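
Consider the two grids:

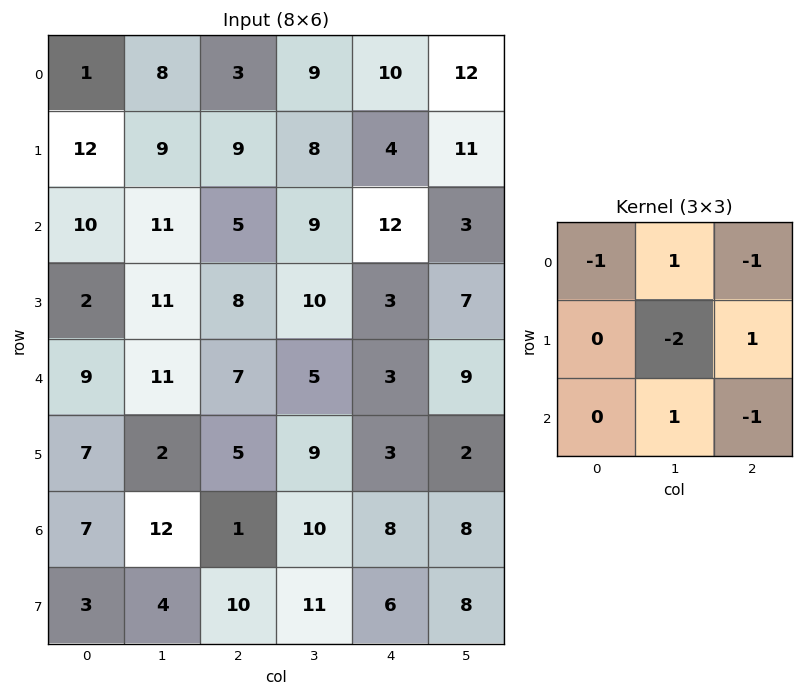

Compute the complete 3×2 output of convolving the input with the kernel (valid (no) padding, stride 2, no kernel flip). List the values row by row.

1 -19
-14 -23
7 -18

Output[0,0]: The receptive field on the input at this output position is [1 8 3 / 12 9 9 / 10 11 5]. Elementwise product with the kernel and sum: 1·-1 + 8·1 + 3·-1 + 9·-2 + 9·1 + 11·1 + 5·-1.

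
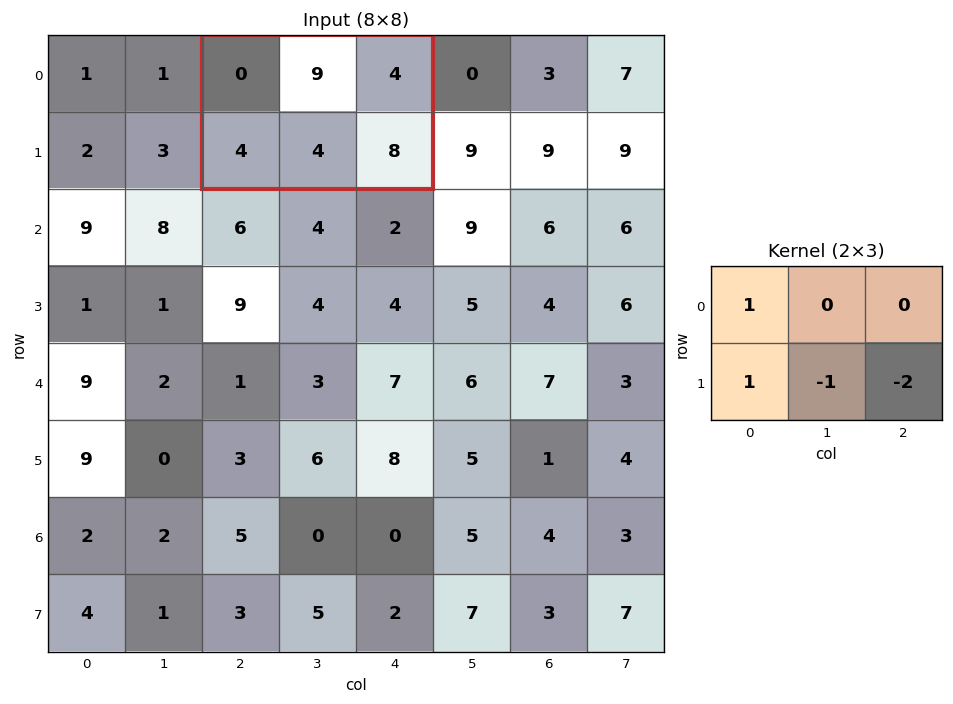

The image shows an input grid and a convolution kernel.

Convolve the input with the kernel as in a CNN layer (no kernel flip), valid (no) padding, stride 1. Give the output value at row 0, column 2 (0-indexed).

The receptive field on the input at this output position is [0 9 4 / 4 4 8]. Elementwise product with the kernel and sum: 0·1 + 4·1 + 4·-1 + 8·-2.

-16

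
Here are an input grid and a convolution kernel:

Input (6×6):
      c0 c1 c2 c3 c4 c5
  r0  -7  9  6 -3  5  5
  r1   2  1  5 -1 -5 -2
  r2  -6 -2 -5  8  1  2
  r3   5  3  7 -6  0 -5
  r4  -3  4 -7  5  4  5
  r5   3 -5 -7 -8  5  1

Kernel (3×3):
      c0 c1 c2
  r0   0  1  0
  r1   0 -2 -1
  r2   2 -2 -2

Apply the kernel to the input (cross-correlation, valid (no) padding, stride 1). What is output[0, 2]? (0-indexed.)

The receptive field on the input at this output position is [6 -3 5 / 5 -1 -5 / -5 8 1]. Elementwise product with the kernel and sum: -3·1 + -1·-2 + -5·-1 + -5·2 + 8·-2 + 1·-2.

-24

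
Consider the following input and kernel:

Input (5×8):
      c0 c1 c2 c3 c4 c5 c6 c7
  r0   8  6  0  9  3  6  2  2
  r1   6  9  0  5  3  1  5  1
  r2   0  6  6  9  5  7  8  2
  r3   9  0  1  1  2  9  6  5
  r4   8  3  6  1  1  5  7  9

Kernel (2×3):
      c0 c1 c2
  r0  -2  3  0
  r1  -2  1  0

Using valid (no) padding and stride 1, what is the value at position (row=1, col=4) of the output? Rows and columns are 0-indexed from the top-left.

The receptive field on the input at this output position is [3 1 5 / 5 7 8]. Elementwise product with the kernel and sum: 3·-2 + 1·3 + 5·-2 + 7·1.

-6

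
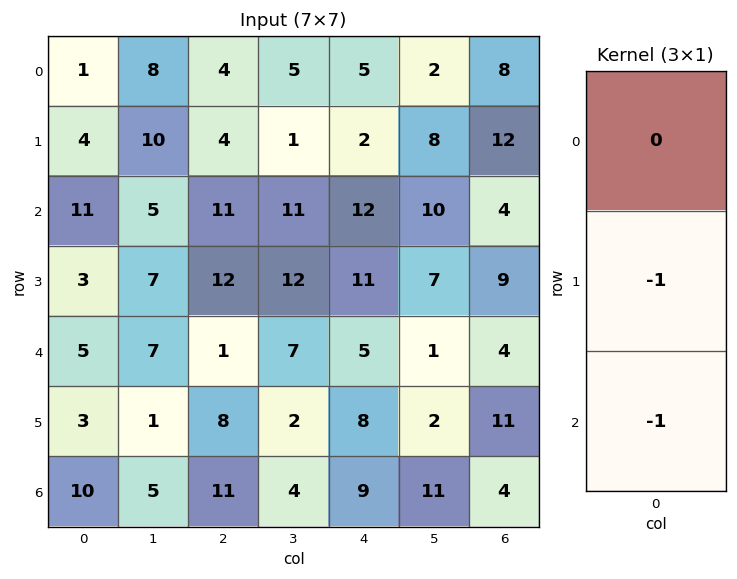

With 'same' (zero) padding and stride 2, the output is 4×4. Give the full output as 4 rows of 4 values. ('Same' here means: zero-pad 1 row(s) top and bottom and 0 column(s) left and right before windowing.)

Output[0,0]: The receptive field on the zero-padded input at this output position is [0 / 1 / 4]. Elementwise product with the kernel and sum: 1·-1 + 4·-1.
Output[0,1]: The receptive field on the zero-padded input at this output position is [0 / 4 / 4]. Elementwise product with the kernel and sum: 4·-1 + 4·-1.

-5 -8 -7 -20
-14 -23 -23 -13
-8 -9 -13 -15
-10 -11 -9 -4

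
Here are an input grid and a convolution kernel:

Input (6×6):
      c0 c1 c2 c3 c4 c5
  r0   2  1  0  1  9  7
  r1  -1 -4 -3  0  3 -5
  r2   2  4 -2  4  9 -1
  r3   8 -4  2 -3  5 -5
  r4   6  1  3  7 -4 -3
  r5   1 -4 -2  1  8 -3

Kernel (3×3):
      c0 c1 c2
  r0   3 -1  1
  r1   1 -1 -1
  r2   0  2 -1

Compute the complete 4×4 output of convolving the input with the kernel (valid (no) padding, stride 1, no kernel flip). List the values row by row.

Output[0,0]: The receptive field on the input at this output position is [2 1 0 / -1 -4 -3 / 2 4 -2]. Elementwise product with the kernel and sum: 2·3 + 1·-1 + 0·1 + -1·1 + -4·-1 + -3·-1 + 4·2 + -2·-1.
Output[0,1]: The receptive field on the input at this output position is [1 0 1 / -4 -3 0 / 4 -2 4]. Elementwise product with the kernel and sum: 1·3 + 0·-1 + 1·1 + -4·1 + -3·-1 + 0·-1 + -2·2 + 4·-1.

21 -5 1 22
-12 0 -32 3
9 14 17 -6
26 -31 8 14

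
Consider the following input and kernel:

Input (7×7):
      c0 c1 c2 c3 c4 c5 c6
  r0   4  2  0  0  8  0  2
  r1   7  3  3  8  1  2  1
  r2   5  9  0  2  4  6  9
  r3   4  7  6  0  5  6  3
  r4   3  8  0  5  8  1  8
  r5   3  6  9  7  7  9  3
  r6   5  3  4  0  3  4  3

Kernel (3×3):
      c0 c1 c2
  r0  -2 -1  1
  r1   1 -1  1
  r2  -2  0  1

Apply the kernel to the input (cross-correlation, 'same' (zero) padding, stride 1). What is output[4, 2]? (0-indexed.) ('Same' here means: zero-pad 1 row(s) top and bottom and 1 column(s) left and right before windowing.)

-12

The receptive field on the zero-padded input at this output position is [7 6 0 / 8 0 5 / 6 9 7]. Elementwise product with the kernel and sum: 7·-2 + 6·-1 + 0·1 + 8·1 + 0·-1 + 5·1 + 6·-2 + 7·1.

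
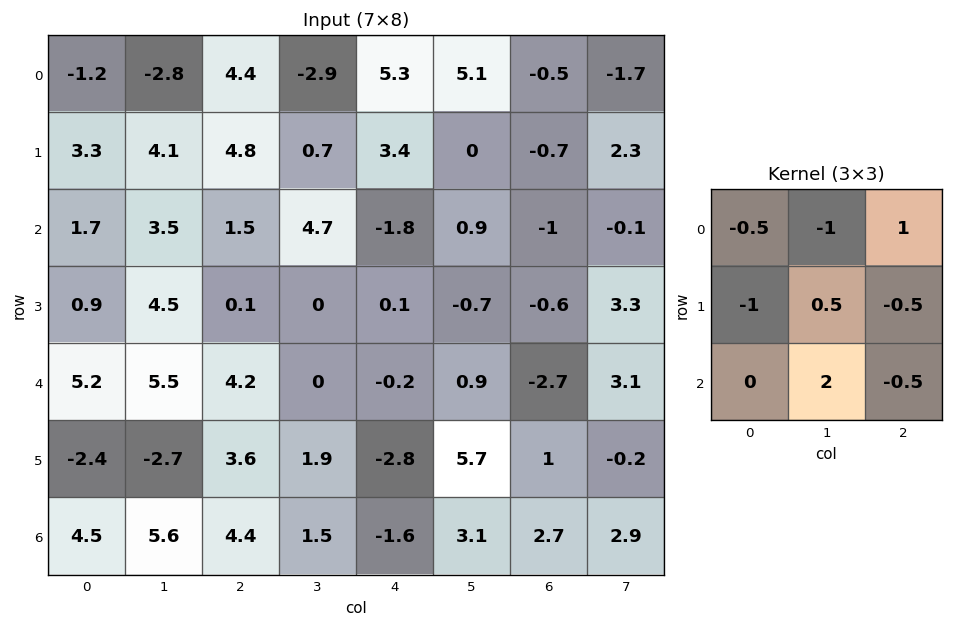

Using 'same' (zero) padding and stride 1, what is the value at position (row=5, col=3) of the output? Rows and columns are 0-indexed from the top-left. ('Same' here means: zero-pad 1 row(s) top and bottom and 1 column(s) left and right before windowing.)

0.25

The receptive field on the zero-padded input at this output position is [4.2 0 -0.2 / 3.6 1.9 -2.8 / 4.4 1.5 -1.6]. Elementwise product with the kernel and sum: 4.2·-0.5 + 0·-1 + -0.2·1 + 3.6·-1 + 1.9·0.5 + -2.8·-0.5 + 1.5·2 + -1.6·-0.5.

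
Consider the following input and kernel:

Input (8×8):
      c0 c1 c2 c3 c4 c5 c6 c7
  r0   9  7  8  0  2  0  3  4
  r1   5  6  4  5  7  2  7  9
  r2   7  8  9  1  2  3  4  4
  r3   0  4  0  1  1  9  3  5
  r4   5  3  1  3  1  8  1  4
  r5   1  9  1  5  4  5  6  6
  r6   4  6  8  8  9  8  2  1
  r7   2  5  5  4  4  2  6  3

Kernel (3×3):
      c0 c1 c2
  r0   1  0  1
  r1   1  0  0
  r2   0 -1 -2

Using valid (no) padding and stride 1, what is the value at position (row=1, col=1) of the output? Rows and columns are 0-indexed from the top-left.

17

The receptive field on the input at this output position is [6 4 5 / 8 9 1 / 4 0 1]. Elementwise product with the kernel and sum: 6·1 + 5·1 + 8·1 + 0·-1 + 1·-2.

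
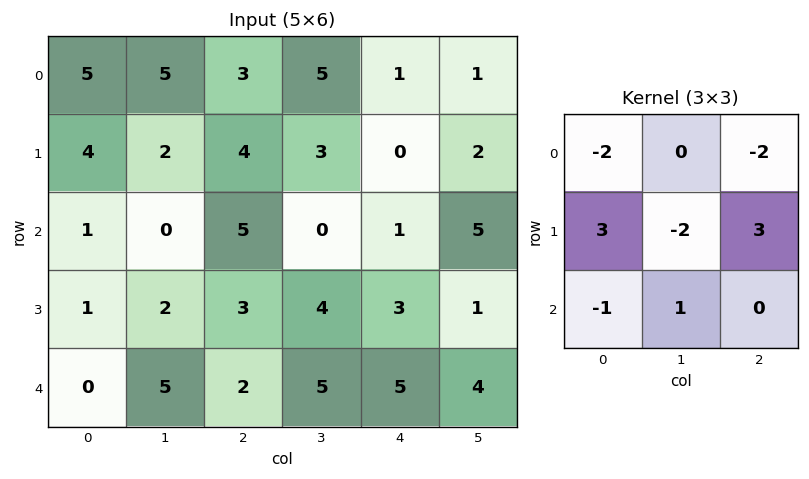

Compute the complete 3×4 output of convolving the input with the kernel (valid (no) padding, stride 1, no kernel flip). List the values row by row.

3 -8 -7 4
3 -19 11 2
1 9 1 -1

Output[0,0]: The receptive field on the input at this output position is [5 5 3 / 4 2 4 / 1 0 5]. Elementwise product with the kernel and sum: 5·-2 + 3·-2 + 4·3 + 2·-2 + 4·3 + 1·-1 + 0·1.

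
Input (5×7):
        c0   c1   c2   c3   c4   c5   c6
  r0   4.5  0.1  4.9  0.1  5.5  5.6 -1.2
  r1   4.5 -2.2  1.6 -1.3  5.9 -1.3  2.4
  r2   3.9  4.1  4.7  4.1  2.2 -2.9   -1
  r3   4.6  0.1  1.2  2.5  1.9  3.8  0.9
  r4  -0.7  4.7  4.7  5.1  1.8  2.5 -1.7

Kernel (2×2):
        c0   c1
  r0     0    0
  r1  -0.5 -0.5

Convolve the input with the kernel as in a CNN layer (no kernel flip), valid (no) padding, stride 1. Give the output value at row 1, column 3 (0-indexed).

The receptive field on the input at this output position is [-1.3 5.9 / 4.1 2.2]. Elementwise product with the kernel and sum: 4.1·-0.5 + 2.2·-0.5.

-3.15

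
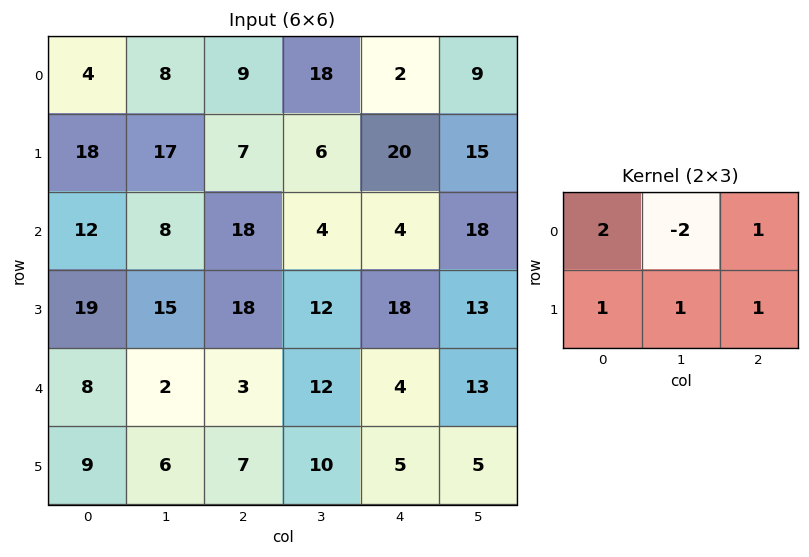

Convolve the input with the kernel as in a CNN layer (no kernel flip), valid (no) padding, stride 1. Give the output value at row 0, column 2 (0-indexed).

17

The receptive field on the input at this output position is [9 18 2 / 7 6 20]. Elementwise product with the kernel and sum: 9·2 + 18·-2 + 2·1 + 7·1 + 6·1 + 20·1.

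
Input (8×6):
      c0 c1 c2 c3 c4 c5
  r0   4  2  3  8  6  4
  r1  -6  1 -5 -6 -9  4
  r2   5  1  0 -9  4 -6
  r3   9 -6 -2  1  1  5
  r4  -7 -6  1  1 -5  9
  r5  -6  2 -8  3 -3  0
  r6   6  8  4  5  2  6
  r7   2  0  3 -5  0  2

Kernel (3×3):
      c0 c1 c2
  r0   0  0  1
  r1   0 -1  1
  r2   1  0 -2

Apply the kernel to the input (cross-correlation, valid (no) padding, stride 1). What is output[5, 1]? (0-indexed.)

The receptive field on the input at this output position is [2 -8 3 / 8 4 5 / 0 3 -5]. Elementwise product with the kernel and sum: 3·1 + 4·-1 + 5·1 + 0·1 + -5·-2.

14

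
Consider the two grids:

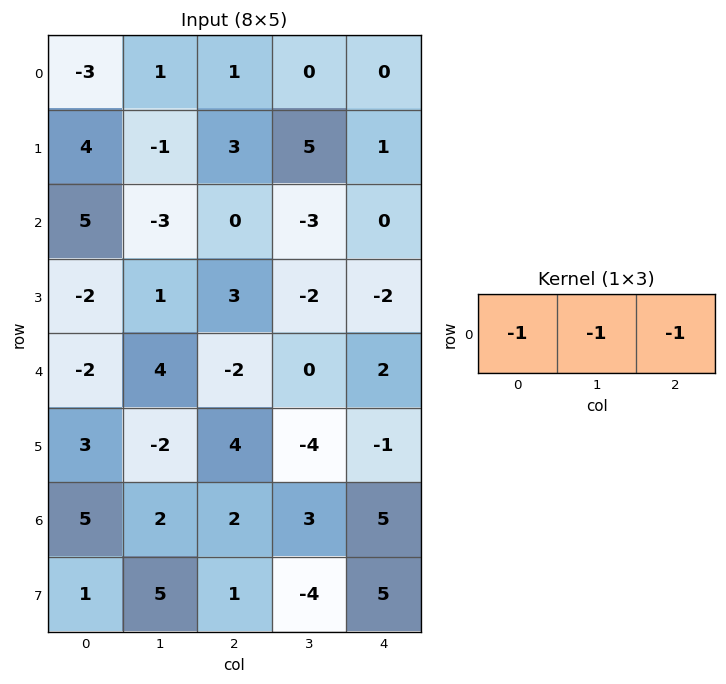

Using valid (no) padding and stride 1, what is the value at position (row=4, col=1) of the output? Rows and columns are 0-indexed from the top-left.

The receptive field on the input at this output position is [4 -2 0]. Elementwise product with the kernel and sum: 4·-1 + -2·-1 + 0·-1.

-2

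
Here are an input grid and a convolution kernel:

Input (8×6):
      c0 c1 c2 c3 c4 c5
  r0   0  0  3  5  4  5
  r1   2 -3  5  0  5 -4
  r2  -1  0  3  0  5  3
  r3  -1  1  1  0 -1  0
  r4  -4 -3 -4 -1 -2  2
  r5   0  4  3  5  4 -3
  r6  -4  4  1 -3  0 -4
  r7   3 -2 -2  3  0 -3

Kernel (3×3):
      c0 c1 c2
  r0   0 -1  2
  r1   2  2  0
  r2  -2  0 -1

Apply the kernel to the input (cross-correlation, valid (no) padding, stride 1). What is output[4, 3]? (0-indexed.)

34

The receptive field on the input at this output position is [-1 -2 2 / 5 4 -3 / -3 0 -4]. Elementwise product with the kernel and sum: -2·-1 + 2·2 + 5·2 + 4·2 + -3·-2 + -4·-1.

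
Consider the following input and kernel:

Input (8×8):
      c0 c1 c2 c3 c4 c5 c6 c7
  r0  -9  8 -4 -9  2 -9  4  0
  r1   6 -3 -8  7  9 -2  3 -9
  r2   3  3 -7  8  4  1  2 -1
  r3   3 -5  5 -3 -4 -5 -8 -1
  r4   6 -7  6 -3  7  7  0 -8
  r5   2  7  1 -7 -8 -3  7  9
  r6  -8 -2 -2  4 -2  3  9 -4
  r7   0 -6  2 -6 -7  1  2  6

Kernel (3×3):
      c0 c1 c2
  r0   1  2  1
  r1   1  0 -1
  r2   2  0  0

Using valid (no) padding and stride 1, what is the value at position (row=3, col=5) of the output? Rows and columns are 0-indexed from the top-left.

-13

The receptive field on the input at this output position is [-5 -8 -1 / 7 0 -8 / -3 7 9]. Elementwise product with the kernel and sum: -5·1 + -8·2 + -1·1 + 7·1 + -8·-1 + -3·2.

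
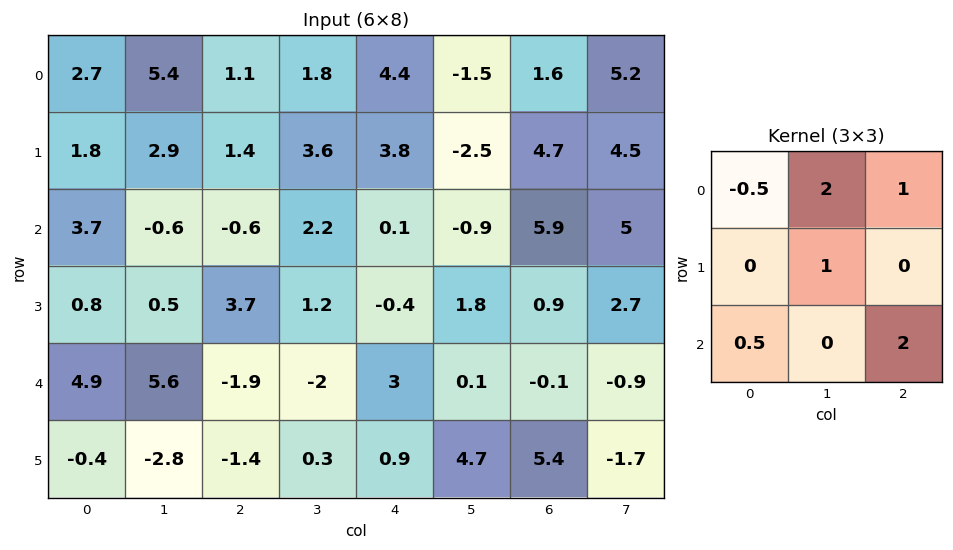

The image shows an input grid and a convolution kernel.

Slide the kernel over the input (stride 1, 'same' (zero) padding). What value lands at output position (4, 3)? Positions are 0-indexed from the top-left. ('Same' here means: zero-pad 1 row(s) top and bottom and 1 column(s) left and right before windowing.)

-0.75

The receptive field on the zero-padded input at this output position is [3.7 1.2 -0.4 / -1.9 -2 3 / -1.4 0.3 0.9]. Elementwise product with the kernel and sum: 3.7·-0.5 + 1.2·2 + -0.4·1 + -2·1 + -1.4·0.5 + 0.9·2.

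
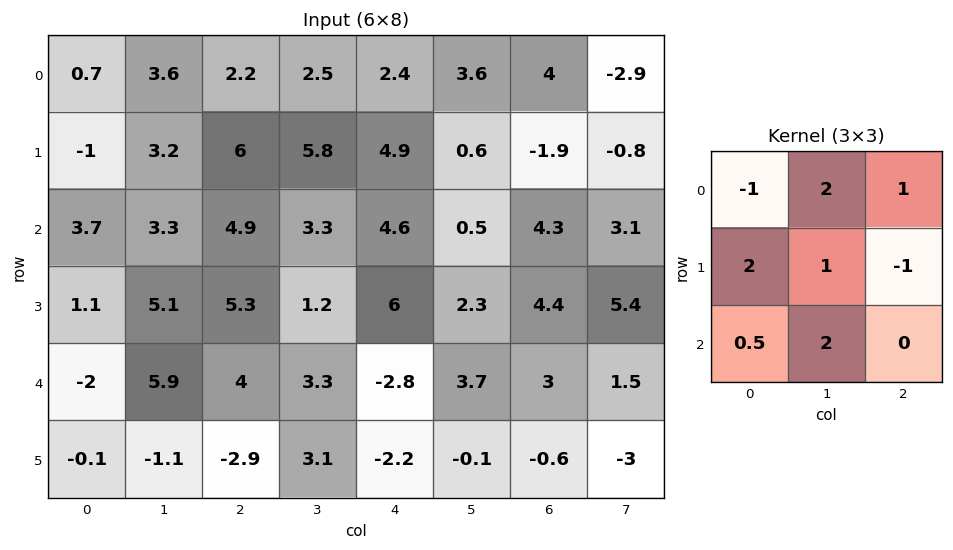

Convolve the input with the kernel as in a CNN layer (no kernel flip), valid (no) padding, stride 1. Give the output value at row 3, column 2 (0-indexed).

21.95

The receptive field on the input at this output position is [5.3 1.2 6 / 4 3.3 -2.8 / -2.9 3.1 -2.2]. Elementwise product with the kernel and sum: 5.3·-1 + 1.2·2 + 6·1 + 4·2 + 3.3·1 + -2.8·-1 + -2.9·0.5 + 3.1·2.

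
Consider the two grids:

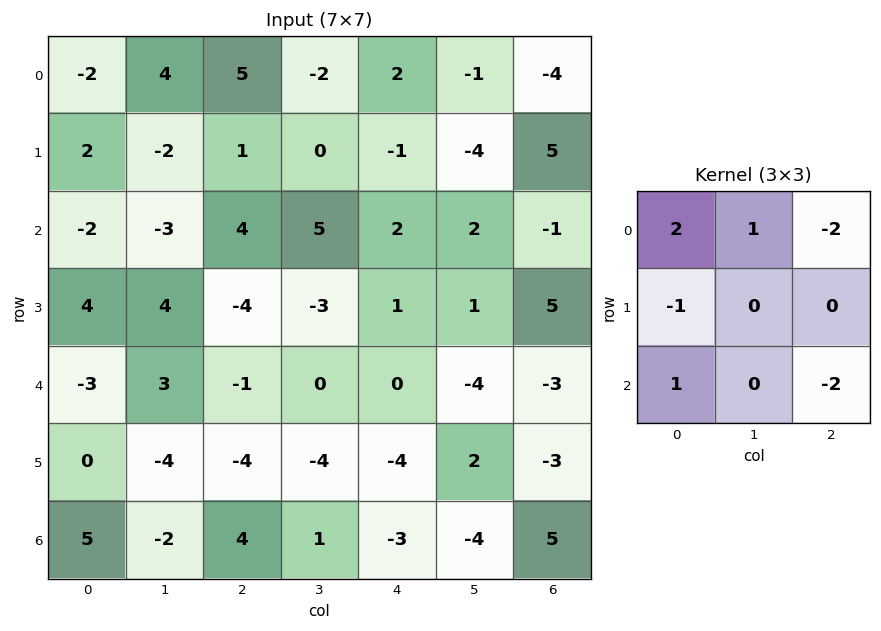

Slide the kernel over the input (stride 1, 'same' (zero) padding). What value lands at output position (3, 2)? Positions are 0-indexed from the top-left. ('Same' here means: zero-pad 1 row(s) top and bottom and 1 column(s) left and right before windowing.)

The receptive field on the zero-padded input at this output position is [-3 4 5 / 4 -4 -3 / 3 -1 0]. Elementwise product with the kernel and sum: -3·2 + 4·1 + 5·-2 + 4·-1 + 3·1 + 0·-2.

-13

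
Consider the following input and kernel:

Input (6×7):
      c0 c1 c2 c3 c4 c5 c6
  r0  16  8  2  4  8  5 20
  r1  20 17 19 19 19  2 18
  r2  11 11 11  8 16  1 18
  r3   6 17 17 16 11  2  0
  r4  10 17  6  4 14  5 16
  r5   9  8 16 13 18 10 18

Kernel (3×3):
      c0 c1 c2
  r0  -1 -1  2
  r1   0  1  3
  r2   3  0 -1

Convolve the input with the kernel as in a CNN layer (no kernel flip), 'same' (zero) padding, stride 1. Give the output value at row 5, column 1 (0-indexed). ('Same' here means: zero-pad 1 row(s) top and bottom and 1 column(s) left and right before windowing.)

41

The receptive field on the zero-padded input at this output position is [10 17 6 / 9 8 16 / 0 0 0]. Elementwise product with the kernel and sum: 10·-1 + 17·-1 + 6·2 + 8·1 + 16·3 + 0·3 + 0·-1.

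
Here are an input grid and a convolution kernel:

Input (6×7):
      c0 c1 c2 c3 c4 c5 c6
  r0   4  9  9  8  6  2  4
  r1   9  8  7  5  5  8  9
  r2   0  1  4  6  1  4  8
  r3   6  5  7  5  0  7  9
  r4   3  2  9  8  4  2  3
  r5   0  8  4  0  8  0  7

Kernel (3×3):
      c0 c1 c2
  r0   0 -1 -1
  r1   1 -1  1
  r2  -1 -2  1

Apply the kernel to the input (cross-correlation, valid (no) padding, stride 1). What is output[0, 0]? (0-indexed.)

The receptive field on the input at this output position is [4 9 9 / 9 8 7 / 0 1 4]. Elementwise product with the kernel and sum: 9·-1 + 9·-1 + 9·1 + 8·-1 + 7·1 + 0·-1 + 1·-2 + 4·1.

-8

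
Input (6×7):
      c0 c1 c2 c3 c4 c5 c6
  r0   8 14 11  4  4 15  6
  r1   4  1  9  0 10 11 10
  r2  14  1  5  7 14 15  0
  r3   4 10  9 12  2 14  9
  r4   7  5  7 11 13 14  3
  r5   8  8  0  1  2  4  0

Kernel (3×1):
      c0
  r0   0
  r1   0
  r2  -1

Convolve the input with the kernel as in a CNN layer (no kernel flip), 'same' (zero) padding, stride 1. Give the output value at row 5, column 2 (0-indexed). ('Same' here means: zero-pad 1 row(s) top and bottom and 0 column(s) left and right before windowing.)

0

The receptive field on the zero-padded input at this output position is [7 / 0 / 0]. Elementwise product with the kernel and sum: 0·-1.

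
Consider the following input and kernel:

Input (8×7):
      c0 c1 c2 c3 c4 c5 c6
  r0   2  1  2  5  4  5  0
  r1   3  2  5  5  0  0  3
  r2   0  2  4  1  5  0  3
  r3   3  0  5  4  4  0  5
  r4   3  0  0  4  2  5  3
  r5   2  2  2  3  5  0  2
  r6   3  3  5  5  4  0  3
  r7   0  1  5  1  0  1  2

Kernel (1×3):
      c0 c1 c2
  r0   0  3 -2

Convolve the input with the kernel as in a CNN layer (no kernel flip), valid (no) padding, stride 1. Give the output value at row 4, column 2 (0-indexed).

The receptive field on the input at this output position is [0 4 2]. Elementwise product with the kernel and sum: 4·3 + 2·-2.

8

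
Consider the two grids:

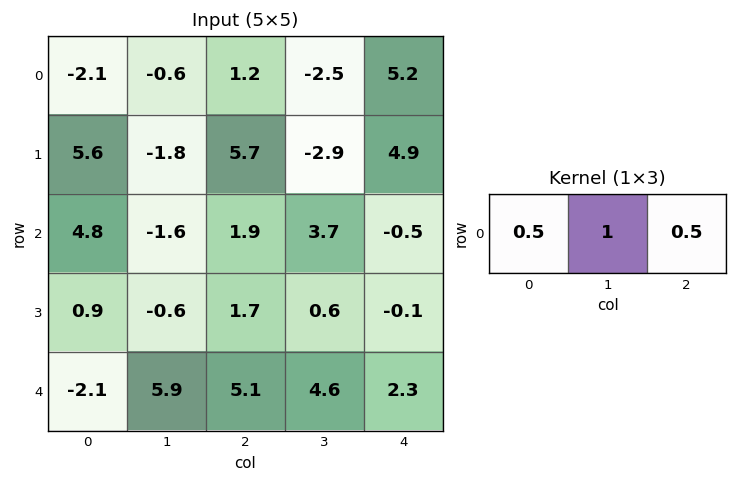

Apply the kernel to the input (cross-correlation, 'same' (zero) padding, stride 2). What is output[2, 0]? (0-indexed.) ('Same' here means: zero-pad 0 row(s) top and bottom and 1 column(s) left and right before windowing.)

The receptive field on the zero-padded input at this output position is [0 -2.1 5.9]. Elementwise product with the kernel and sum: 0·0.5 + -2.1·1 + 5.9·0.5.

0.85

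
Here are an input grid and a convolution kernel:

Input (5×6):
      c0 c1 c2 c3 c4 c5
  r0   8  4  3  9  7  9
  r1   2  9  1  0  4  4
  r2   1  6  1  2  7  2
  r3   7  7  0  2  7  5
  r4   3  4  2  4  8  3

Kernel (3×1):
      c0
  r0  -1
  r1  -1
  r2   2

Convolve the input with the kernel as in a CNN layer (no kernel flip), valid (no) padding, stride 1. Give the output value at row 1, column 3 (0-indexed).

2

The receptive field on the input at this output position is [0 / 2 / 2]. Elementwise product with the kernel and sum: 0·-1 + 2·-1 + 2·2.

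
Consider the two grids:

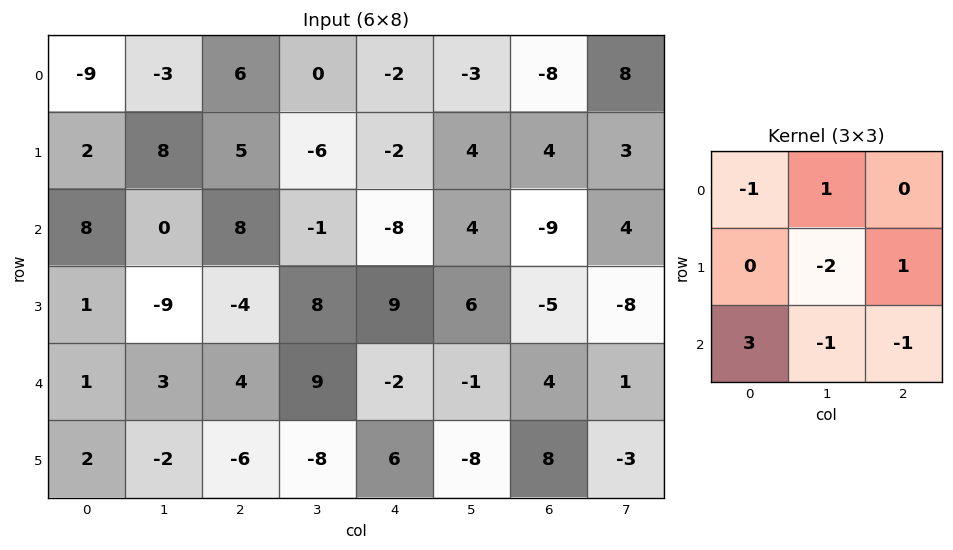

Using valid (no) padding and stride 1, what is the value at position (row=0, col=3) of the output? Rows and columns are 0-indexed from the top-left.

The receptive field on the input at this output position is [0 -2 -3 / -6 -2 4 / -1 -8 4]. Elementwise product with the kernel and sum: 0·-1 + -2·1 + -2·-2 + 4·1 + -1·3 + -8·-1 + 4·-1.

7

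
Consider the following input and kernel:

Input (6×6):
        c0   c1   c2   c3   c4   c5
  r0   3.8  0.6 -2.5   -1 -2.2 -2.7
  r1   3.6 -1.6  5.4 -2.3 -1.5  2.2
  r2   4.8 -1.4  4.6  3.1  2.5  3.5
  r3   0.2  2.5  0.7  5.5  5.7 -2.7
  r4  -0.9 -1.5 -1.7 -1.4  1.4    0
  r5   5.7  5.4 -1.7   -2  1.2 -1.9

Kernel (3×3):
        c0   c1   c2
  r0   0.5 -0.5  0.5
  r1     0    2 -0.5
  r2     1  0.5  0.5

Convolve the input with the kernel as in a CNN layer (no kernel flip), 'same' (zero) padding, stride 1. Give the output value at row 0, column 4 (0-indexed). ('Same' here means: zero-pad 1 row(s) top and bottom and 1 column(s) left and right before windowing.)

-5

The receptive field on the zero-padded input at this output position is [0 0 0 / -1 -2.2 -2.7 / -2.3 -1.5 2.2]. Elementwise product with the kernel and sum: 0·0.5 + 0·-0.5 + 0·0.5 + -2.2·2 + -2.7·-0.5 + -2.3·1 + -1.5·0.5 + 2.2·0.5.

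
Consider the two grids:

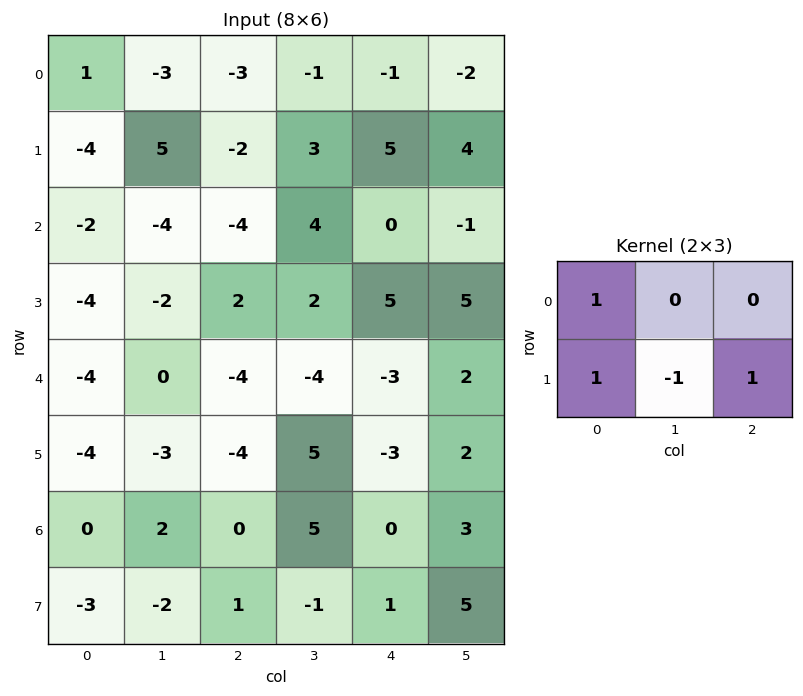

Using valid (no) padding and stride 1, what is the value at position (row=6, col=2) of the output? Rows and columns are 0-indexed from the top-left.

The receptive field on the input at this output position is [0 5 0 / 1 -1 1]. Elementwise product with the kernel and sum: 0·1 + 1·1 + -1·-1 + 1·1.

3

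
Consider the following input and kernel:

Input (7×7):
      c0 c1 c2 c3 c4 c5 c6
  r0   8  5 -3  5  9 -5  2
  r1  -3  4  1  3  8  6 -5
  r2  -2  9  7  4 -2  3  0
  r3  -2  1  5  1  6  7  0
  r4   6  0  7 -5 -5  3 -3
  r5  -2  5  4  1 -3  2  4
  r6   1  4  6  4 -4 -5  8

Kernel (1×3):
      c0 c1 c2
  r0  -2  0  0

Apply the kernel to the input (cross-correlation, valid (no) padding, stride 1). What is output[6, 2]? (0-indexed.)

The receptive field on the input at this output position is [6 4 -4]. Elementwise product with the kernel and sum: 6·-2.

-12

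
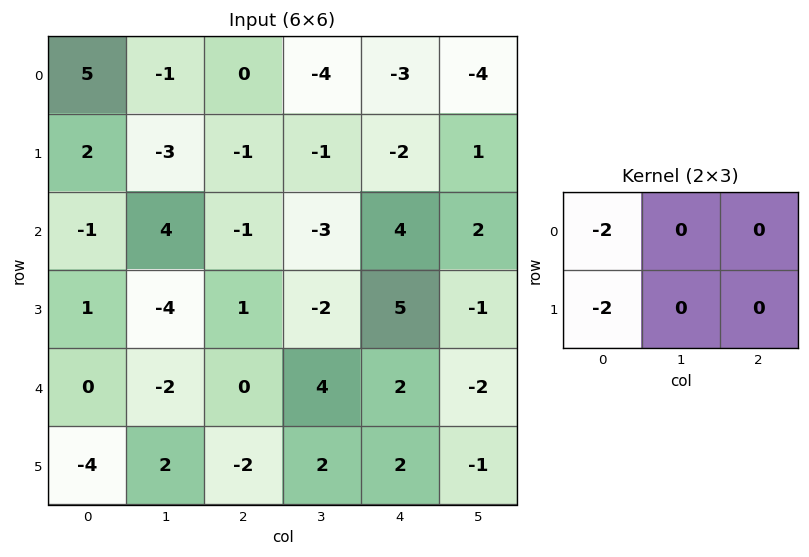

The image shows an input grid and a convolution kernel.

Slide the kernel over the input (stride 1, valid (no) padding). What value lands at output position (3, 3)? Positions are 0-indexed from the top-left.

-4

The receptive field on the input at this output position is [-2 5 -1 / 4 2 -2]. Elementwise product with the kernel and sum: -2·-2 + 4·-2.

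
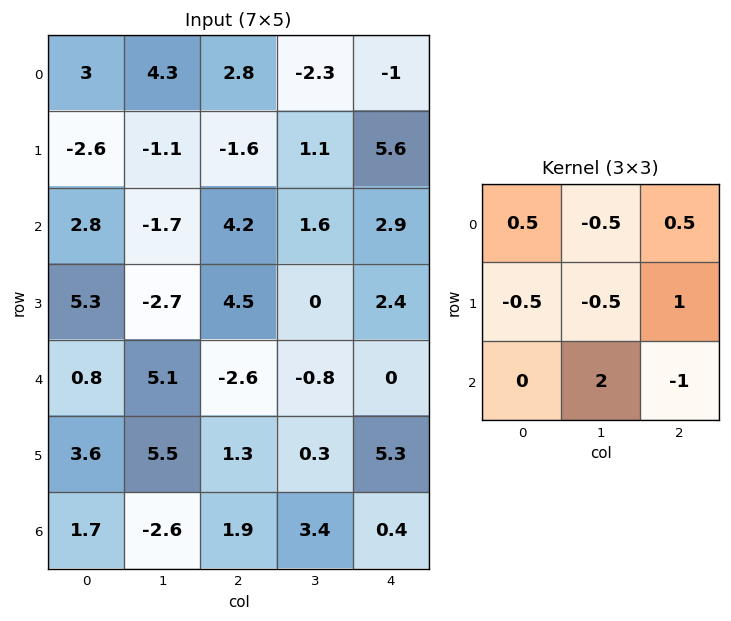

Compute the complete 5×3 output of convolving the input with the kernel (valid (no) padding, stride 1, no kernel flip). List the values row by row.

Output[0,0]: The receptive field on the input at this output position is [3 4.3 2.8 / -2.6 -1.1 -1.6 / 2.8 -1.7 4.2]. Elementwise product with the kernel and sum: 3·0.5 + 4.3·-0.5 + 2.8·0.5 + -2.6·-0.5 + -1.1·-0.5 + -1.6·1 + -1.7·2 + 4.2·-1.

-6.6 8.85 8.2
-7.8 10.15 -0.95
20.35 -7.45 1.3
10.4 -3.35 0.45
-13.8 0.75 10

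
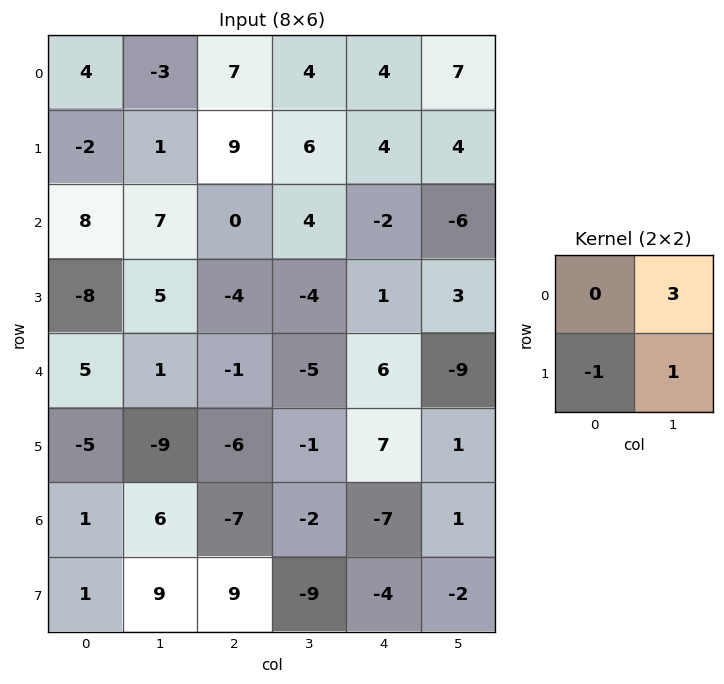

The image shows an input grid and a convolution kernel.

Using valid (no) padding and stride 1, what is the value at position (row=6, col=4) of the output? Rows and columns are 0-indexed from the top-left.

5

The receptive field on the input at this output position is [-7 1 / -4 -2]. Elementwise product with the kernel and sum: 1·3 + -4·-1 + -2·1.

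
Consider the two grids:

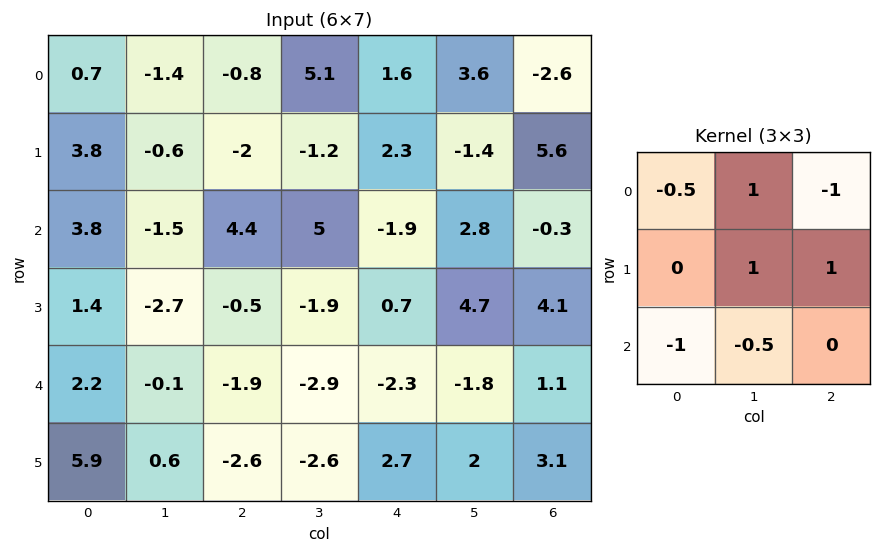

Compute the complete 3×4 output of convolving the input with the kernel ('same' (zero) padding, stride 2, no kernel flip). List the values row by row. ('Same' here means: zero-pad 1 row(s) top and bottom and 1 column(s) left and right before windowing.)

Output[0,0]: The receptive field on the zero-padded input at this output position is [0 0 0 / 0 0.7 -1.4 / 0 3.8 -0.6]. Elementwise product with the kernel and sum: 0·-0.5 + 0·1 + 0·-1 + 0.7·1 + -1.4·1 + 0·-1 + 3.8·-0.5.

-2.6 5.9 5.25 -4
6 11.85 6.75 -0.75
3.25 -1.35 -5.9 -0.7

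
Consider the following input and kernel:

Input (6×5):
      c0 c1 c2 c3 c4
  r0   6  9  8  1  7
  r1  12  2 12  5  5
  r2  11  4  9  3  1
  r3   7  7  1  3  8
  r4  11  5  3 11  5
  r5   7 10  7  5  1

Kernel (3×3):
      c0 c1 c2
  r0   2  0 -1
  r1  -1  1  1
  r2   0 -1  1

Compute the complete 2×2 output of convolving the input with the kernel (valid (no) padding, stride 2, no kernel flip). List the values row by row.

Output[0,0]: The receptive field on the input at this output position is [6 9 8 / 12 2 12 / 11 4 9]. Elementwise product with the kernel and sum: 6·2 + 8·-1 + 12·-1 + 2·1 + 12·1 + 4·-1 + 9·1.

11 5
12 21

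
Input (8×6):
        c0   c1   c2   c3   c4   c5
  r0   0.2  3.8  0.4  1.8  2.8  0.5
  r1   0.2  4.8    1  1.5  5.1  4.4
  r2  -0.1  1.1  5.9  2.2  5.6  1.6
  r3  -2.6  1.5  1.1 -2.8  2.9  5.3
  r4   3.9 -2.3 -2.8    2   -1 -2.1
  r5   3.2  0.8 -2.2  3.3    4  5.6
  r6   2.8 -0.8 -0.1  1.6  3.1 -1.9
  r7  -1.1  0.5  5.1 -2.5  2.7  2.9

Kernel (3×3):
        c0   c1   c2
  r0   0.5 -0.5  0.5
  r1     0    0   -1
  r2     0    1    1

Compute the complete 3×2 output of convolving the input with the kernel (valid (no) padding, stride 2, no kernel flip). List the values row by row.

Output[0,0]: The receptive field on the input at this output position is [0.2 3.8 0.4 / 0.2 4.8 1 / -0.1 1.1 5.9]. Elementwise product with the kernel and sum: 0.2·0.5 + 3.8·-0.5 + 0.4·0.5 + 1·-1 + 1.1·1 + 5.9·1.

4.4 3.4
-3.85 2.75
3 -2.2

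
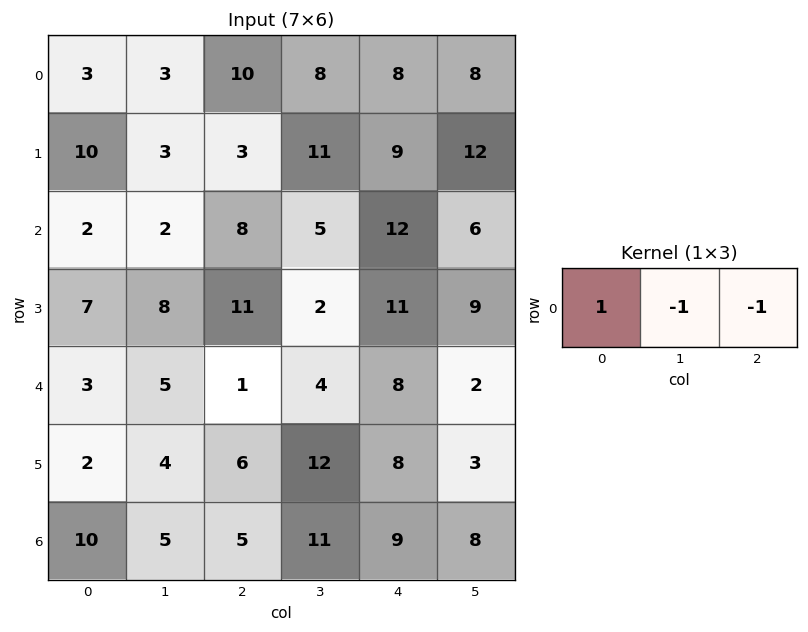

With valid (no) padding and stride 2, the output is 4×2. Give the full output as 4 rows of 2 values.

-10 -6
-8 -9
-3 -11
0 -15

Output[0,0]: The receptive field on the input at this output position is [3 3 10]. Elementwise product with the kernel and sum: 3·1 + 3·-1 + 10·-1.
Output[0,1]: The receptive field on the input at this output position is [10 8 8]. Elementwise product with the kernel and sum: 10·1 + 8·-1 + 8·-1.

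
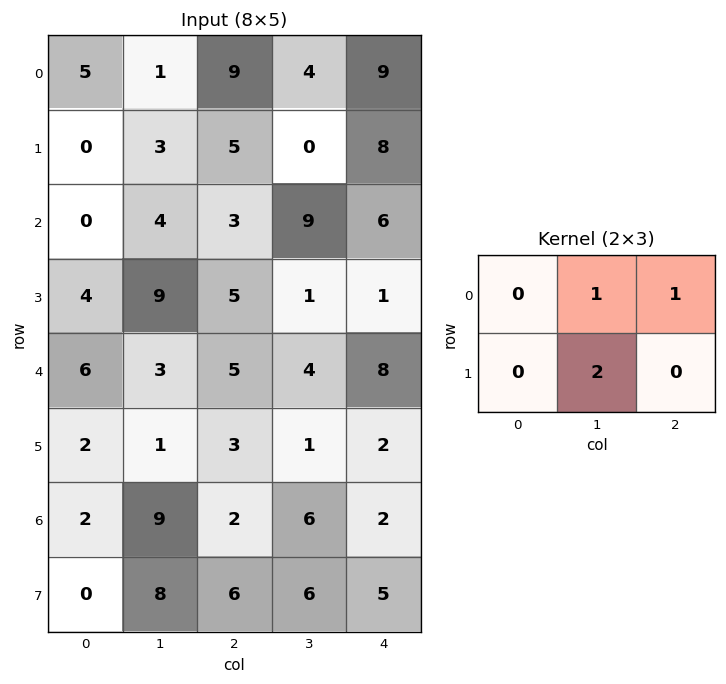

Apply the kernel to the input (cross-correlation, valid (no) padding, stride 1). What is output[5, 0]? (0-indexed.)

The receptive field on the input at this output position is [2 1 3 / 2 9 2]. Elementwise product with the kernel and sum: 1·1 + 3·1 + 9·2.

22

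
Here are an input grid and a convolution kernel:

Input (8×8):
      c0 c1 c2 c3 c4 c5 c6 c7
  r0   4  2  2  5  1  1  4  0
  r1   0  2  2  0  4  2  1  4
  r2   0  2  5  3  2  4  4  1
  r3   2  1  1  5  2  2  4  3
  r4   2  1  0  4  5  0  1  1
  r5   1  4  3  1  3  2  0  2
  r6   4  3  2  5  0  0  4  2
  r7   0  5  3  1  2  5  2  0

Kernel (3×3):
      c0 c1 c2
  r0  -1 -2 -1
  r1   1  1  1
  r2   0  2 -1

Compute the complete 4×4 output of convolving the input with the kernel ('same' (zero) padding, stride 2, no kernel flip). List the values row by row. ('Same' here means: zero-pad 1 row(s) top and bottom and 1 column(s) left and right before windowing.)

Output[0,0]: The receptive field on the zero-padded input at this output position is [0 0 0 / 0 4 2 / 0 0 2]. Elementwise product with the kernel and sum: 0·-1 + 0·-2 + 0·-1 + 0·1 + 4·1 + 2·1 + 0·2 + 2·-1.

4 13 13 3
3 1 1 6
-4 2 2 -13
-4 4 -5 6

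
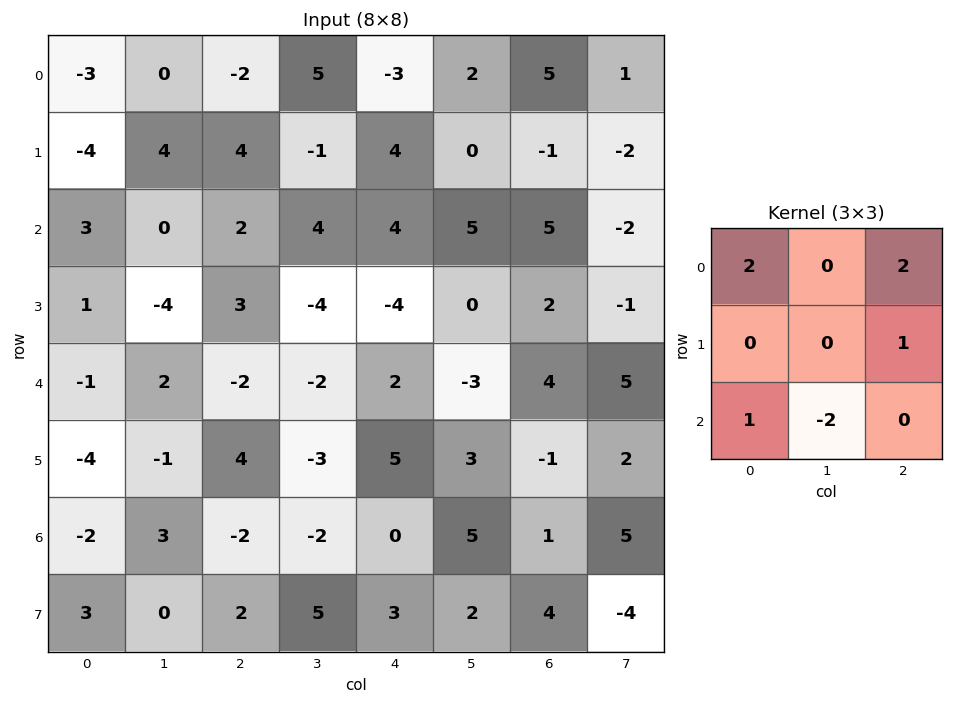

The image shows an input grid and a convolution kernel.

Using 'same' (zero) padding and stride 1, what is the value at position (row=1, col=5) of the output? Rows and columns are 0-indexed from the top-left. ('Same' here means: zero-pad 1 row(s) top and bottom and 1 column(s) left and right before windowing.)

-3

The receptive field on the zero-padded input at this output position is [-3 2 5 / 4 0 -1 / 4 5 5]. Elementwise product with the kernel and sum: -3·2 + 5·2 + -1·1 + 4·1 + 5·-2.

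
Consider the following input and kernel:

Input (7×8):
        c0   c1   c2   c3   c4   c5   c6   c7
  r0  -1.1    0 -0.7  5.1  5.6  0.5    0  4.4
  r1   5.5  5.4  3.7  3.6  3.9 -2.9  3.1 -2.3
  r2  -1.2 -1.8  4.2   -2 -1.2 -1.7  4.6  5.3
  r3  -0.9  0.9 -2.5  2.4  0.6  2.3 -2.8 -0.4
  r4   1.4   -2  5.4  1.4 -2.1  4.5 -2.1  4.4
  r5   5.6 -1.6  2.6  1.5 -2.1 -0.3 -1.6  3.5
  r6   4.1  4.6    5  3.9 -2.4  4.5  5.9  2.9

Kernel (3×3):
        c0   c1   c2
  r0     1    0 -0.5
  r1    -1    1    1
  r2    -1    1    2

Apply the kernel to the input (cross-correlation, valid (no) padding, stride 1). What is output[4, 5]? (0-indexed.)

The receptive field on the input at this output position is [4.5 -2.1 4.4 / -0.3 -1.6 3.5 / 4.5 5.9 2.9]. Elementwise product with the kernel and sum: 4.5·1 + 4.4·-0.5 + -0.3·-1 + -1.6·1 + 3.5·1 + 4.5·-1 + 5.9·1 + 2.9·2.

11.7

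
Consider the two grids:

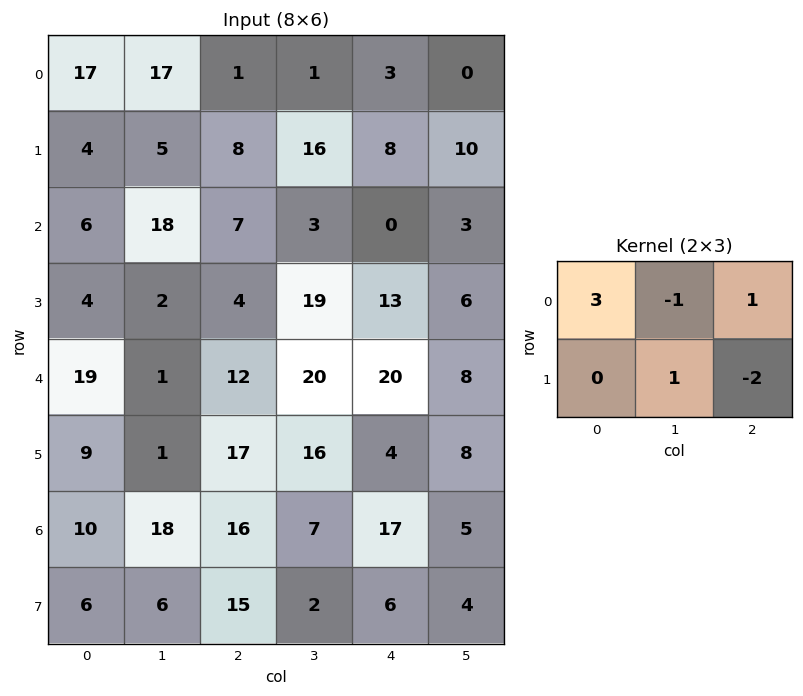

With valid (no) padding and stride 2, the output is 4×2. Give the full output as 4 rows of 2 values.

Output[0,0]: The receptive field on the input at this output position is [17 17 1 / 4 5 8]. Elementwise product with the kernel and sum: 17·3 + 17·-1 + 1·1 + 5·1 + 8·-2.
Output[0,1]: The receptive field on the input at this output position is [1 1 3 / 8 16 8]. Elementwise product with the kernel and sum: 1·3 + 1·-1 + 3·1 + 16·1 + 8·-2.

24 5
1 11
35 44
4 48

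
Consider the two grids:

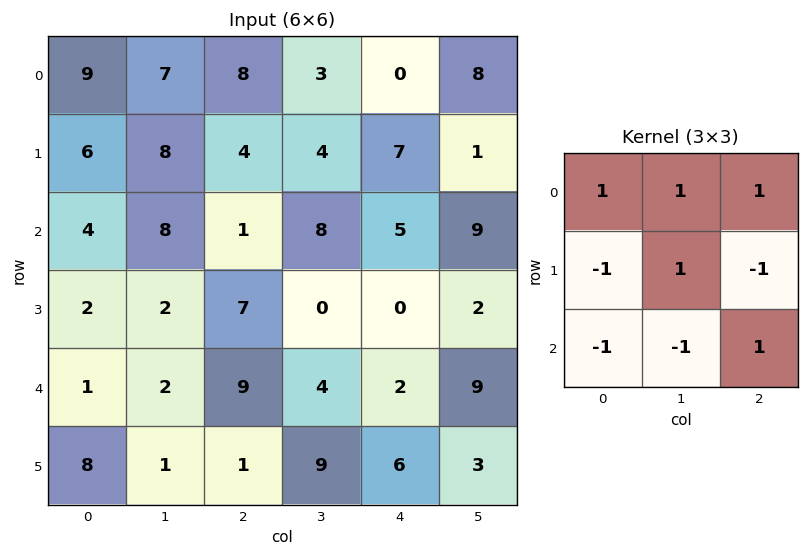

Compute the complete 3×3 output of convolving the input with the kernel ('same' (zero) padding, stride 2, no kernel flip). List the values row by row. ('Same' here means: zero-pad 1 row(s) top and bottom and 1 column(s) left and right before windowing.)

4 -10 -21
10 -8 2
-4 19 -21

Output[0,0]: The receptive field on the zero-padded input at this output position is [0 0 0 / 0 9 7 / 0 6 8]. Elementwise product with the kernel and sum: 0·1 + 0·1 + 0·1 + 0·-1 + 9·1 + 7·-1 + 0·-1 + 6·-1 + 8·1.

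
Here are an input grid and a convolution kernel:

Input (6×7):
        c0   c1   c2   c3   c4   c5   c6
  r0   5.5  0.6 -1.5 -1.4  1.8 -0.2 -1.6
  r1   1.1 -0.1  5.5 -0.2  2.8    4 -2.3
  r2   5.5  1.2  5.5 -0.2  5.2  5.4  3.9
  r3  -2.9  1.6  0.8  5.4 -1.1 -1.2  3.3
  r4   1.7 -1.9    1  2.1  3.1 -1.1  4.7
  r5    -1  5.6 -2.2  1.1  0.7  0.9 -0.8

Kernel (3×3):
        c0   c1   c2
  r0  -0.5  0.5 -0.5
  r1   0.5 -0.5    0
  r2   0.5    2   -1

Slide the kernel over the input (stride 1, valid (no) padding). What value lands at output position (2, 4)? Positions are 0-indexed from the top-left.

-7.15

The receptive field on the input at this output position is [5.2 5.4 3.9 / -1.1 -1.2 3.3 / 3.1 -1.1 4.7]. Elementwise product with the kernel and sum: 5.2·-0.5 + 5.4·0.5 + 3.9·-0.5 + -1.1·0.5 + -1.2·-0.5 + 3.1·0.5 + -1.1·2 + 4.7·-1.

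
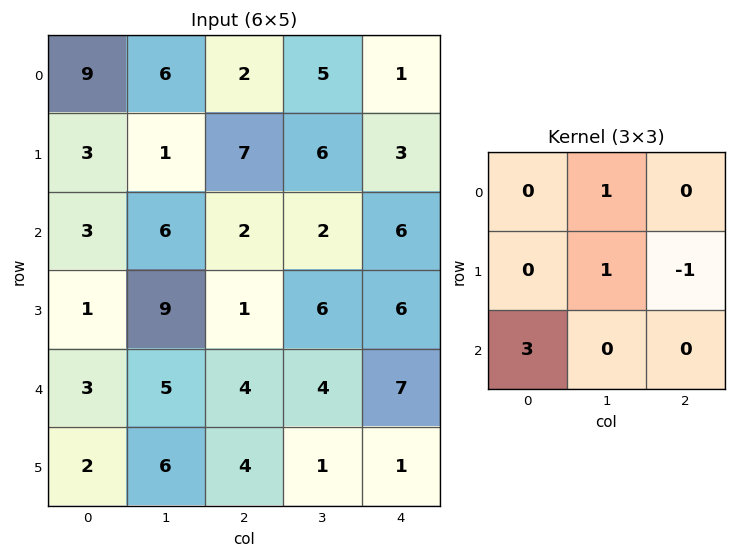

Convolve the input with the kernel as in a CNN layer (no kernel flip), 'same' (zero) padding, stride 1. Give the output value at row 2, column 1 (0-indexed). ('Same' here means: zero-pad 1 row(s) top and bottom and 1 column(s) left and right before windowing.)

The receptive field on the zero-padded input at this output position is [3 1 7 / 3 6 2 / 1 9 1]. Elementwise product with the kernel and sum: 1·1 + 6·1 + 2·-1 + 1·3.

8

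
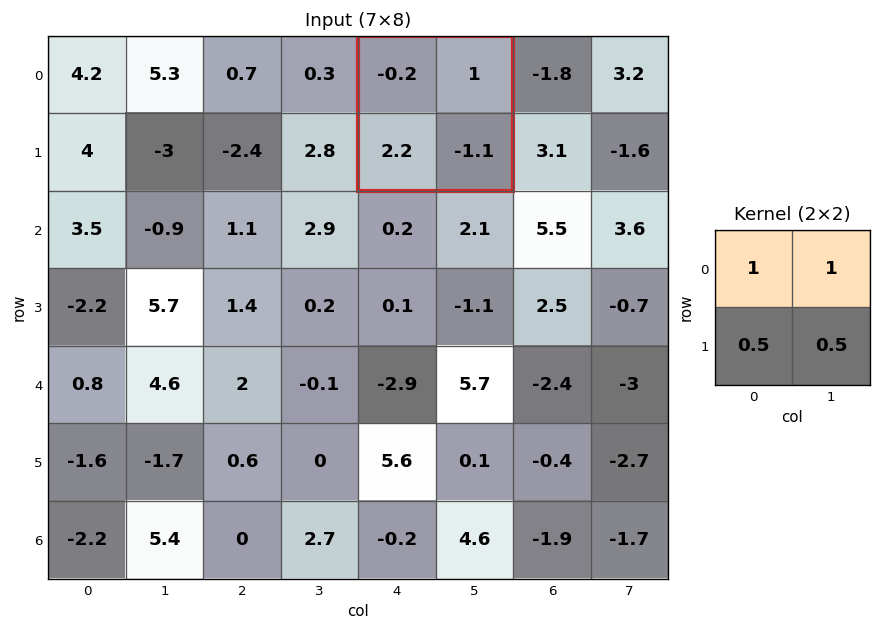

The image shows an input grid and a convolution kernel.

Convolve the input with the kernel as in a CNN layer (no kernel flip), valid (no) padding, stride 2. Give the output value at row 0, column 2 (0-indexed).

The receptive field on the input at this output position is [-0.2 1 / 2.2 -1.1]. Elementwise product with the kernel and sum: -0.2·1 + 1·1 + 2.2·0.5 + -1.1·0.5.

1.35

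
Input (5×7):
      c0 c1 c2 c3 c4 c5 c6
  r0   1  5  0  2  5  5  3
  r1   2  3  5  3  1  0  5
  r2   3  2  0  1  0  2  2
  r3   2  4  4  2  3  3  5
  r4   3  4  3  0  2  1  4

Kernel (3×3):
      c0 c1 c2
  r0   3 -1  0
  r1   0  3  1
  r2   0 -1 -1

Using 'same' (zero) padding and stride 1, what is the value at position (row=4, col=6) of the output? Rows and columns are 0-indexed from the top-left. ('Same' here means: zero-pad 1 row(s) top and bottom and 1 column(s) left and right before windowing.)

The receptive field on the zero-padded input at this output position is [3 5 0 / 1 4 0 / 0 0 0]. Elementwise product with the kernel and sum: 3·3 + 5·-1 + 4·3 + 0·1 + 0·-1 + 0·-1.

16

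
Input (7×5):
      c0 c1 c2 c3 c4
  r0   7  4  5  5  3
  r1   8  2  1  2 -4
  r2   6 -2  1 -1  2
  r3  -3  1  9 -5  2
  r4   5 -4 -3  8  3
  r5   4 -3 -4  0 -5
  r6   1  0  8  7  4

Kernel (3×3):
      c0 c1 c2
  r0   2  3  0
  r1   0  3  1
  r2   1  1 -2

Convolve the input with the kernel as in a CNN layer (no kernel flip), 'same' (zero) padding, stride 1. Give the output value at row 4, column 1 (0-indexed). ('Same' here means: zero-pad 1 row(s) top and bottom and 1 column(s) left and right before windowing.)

The receptive field on the zero-padded input at this output position is [-3 1 9 / 5 -4 -3 / 4 -3 -4]. Elementwise product with the kernel and sum: -3·2 + 1·3 + -4·3 + -3·1 + 4·1 + -3·1 + -4·-2.

-9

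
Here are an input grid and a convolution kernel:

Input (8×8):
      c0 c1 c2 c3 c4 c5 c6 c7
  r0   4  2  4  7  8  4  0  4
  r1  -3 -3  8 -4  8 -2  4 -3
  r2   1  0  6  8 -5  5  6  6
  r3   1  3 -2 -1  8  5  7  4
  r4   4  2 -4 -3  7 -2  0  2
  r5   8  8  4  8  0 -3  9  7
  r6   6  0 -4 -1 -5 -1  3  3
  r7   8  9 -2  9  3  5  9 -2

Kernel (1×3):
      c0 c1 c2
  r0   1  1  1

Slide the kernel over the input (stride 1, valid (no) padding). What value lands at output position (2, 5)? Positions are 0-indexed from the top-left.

The receptive field on the input at this output position is [5 6 6]. Elementwise product with the kernel and sum: 5·1 + 6·1 + 6·1.

17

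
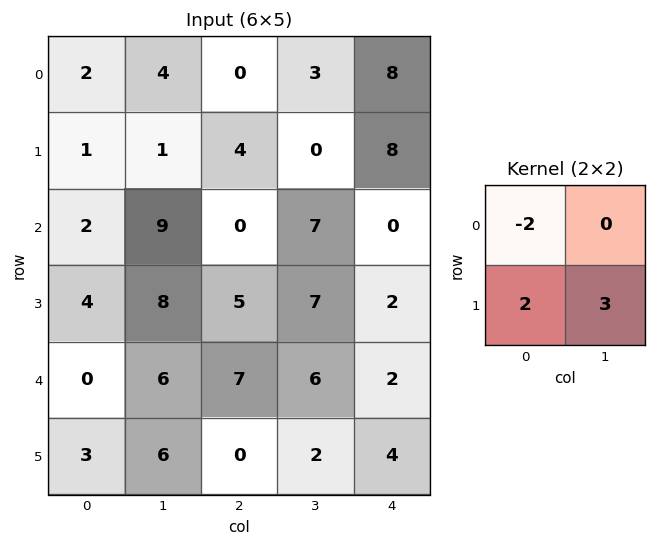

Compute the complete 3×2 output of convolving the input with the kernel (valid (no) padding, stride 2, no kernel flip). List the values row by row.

Output[0,0]: The receptive field on the input at this output position is [2 4 / 1 1]. Elementwise product with the kernel and sum: 2·-2 + 1·2 + 1·3.

1 8
28 31
24 -8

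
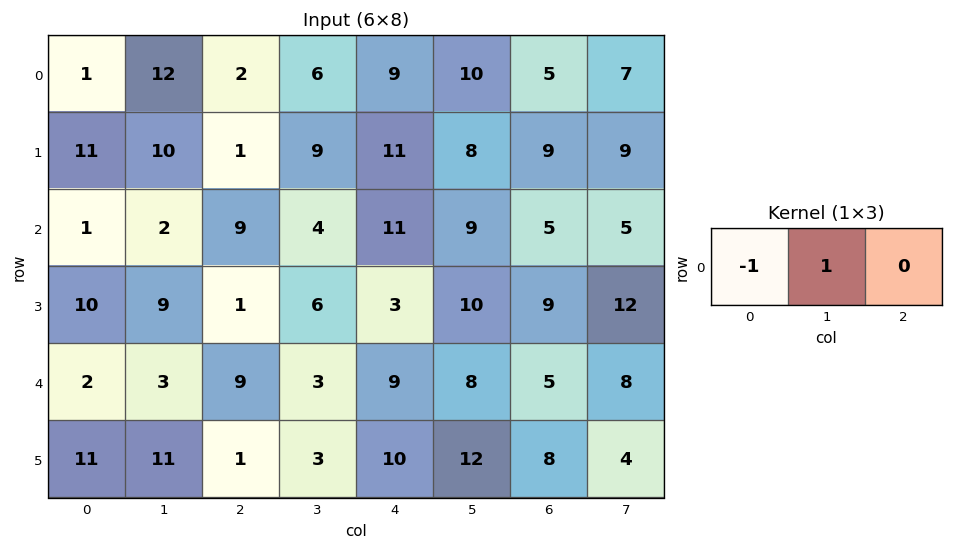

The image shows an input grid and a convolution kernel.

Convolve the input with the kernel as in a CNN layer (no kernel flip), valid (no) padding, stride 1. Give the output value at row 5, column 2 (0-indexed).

2

The receptive field on the input at this output position is [1 3 10]. Elementwise product with the kernel and sum: 1·-1 + 3·1.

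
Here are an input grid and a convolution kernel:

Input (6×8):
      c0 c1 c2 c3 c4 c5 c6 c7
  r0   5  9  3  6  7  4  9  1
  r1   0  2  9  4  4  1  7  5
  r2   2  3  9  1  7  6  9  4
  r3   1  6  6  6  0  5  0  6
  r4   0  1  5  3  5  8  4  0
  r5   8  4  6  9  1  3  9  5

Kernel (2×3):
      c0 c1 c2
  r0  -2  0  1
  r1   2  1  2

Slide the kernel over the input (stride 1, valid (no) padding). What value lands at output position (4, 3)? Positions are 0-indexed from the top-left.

The receptive field on the input at this output position is [3 5 8 / 9 1 3]. Elementwise product with the kernel and sum: 3·-2 + 8·1 + 9·2 + 1·1 + 3·2.

27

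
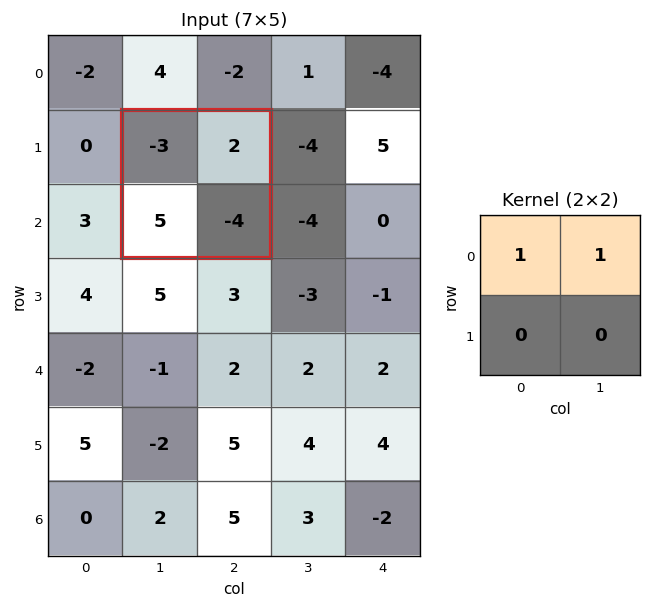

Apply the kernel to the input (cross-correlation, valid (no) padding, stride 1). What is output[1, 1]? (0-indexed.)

The receptive field on the input at this output position is [-3 2 / 5 -4]. Elementwise product with the kernel and sum: -3·1 + 2·1.

-1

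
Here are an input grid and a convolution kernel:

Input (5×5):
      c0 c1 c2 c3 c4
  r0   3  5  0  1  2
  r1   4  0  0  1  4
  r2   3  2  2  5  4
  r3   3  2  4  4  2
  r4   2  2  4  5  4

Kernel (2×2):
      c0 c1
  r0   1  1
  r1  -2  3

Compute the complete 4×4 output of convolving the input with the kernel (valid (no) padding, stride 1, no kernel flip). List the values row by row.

0 5 4 13
4 2 12 7
5 12 11 7
7 14 15 8

Output[0,0]: The receptive field on the input at this output position is [3 5 / 4 0]. Elementwise product with the kernel and sum: 3·1 + 5·1 + 4·-2 + 0·3.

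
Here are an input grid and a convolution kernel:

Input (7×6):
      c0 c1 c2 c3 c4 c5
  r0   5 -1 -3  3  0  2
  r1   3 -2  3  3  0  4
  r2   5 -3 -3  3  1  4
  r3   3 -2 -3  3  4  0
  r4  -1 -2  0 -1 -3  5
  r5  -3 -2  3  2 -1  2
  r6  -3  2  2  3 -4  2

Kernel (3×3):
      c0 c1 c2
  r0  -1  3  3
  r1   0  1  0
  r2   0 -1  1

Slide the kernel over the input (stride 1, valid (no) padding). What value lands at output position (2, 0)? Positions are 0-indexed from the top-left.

The receptive field on the input at this output position is [5 -3 -3 / 3 -2 -3 / -1 -2 0]. Elementwise product with the kernel and sum: 5·-1 + -3·3 + -3·3 + -2·1 + -2·-1 + 0·1.

-23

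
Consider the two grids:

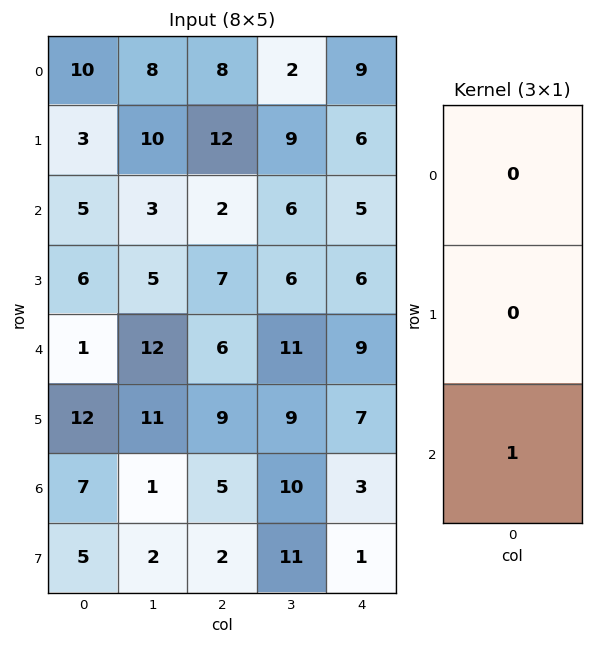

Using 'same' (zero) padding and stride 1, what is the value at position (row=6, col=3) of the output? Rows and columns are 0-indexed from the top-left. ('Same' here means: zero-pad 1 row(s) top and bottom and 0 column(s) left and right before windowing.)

The receptive field on the zero-padded input at this output position is [9 / 10 / 11]. Elementwise product with the kernel and sum: 11·1.

11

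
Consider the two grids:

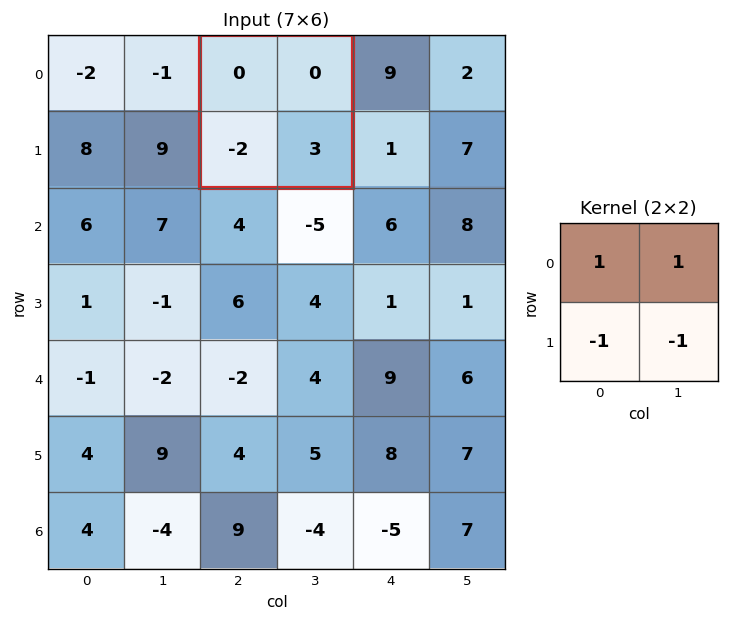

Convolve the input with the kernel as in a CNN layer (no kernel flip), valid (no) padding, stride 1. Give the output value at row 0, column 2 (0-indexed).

-1

The receptive field on the input at this output position is [0 0 / -2 3]. Elementwise product with the kernel and sum: 0·1 + 0·1 + -2·-1 + 3·-1.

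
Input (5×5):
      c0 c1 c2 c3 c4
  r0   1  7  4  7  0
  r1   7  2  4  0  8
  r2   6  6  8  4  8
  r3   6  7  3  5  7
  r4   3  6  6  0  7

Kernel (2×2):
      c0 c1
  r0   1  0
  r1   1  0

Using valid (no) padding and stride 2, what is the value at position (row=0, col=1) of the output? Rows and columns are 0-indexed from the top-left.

The receptive field on the input at this output position is [4 7 / 4 0]. Elementwise product with the kernel and sum: 4·1 + 4·1.

8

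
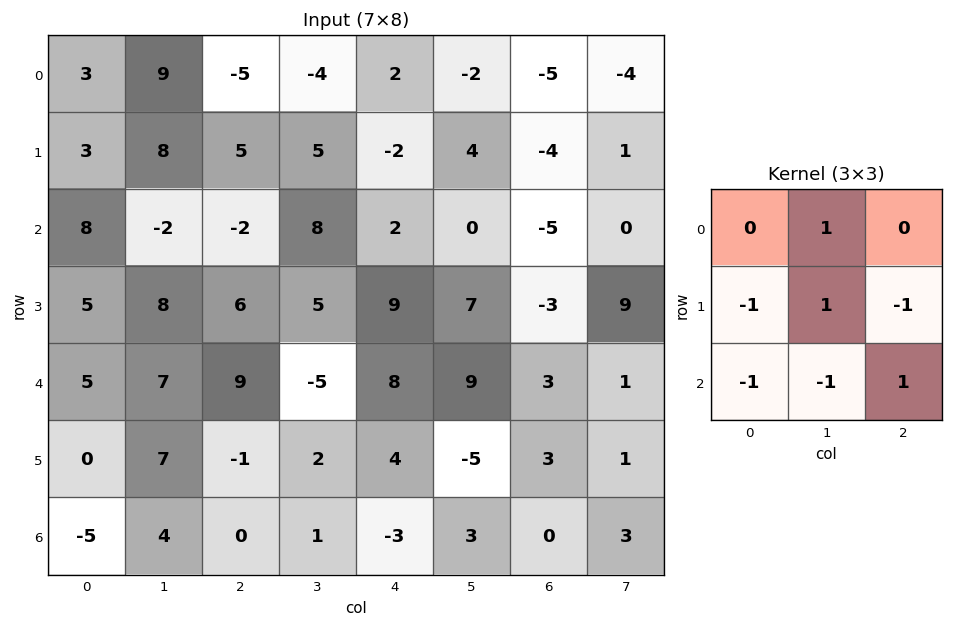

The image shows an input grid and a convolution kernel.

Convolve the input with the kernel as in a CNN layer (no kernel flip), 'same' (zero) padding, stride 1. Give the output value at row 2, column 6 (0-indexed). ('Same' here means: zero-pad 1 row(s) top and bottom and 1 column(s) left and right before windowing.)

The receptive field on the zero-padded input at this output position is [4 -4 1 / 0 -5 0 / 7 -3 9]. Elementwise product with the kernel and sum: -4·1 + 0·-1 + -5·1 + 0·-1 + 7·-1 + -3·-1 + 9·1.

-4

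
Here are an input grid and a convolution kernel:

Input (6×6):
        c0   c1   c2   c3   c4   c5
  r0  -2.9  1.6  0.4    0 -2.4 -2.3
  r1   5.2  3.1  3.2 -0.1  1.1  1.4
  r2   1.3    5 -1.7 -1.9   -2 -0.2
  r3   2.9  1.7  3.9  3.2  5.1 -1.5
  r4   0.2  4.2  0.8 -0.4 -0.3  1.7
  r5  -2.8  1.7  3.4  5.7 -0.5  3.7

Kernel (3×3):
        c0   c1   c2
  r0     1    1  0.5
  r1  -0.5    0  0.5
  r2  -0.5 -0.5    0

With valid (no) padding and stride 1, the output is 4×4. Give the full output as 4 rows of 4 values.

Output[0,0]: The receptive field on the input at this output position is [-2.9 1.6 0.4 / 5.2 3.1 3.2 / 1.3 5 -1.7]. Elementwise product with the kernel and sum: -2.9·1 + 1.6·1 + 0.4·0.5 + 5.2·-0.5 + 3.2·0.5 + 1.3·-0.5 + 5·-0.5.

-5.25 -1.25 -0.05 -0.85
6.1 0 -0.05 -1.6
3.75 0.6 -4.2 -6
7.4 2.35 4.55 6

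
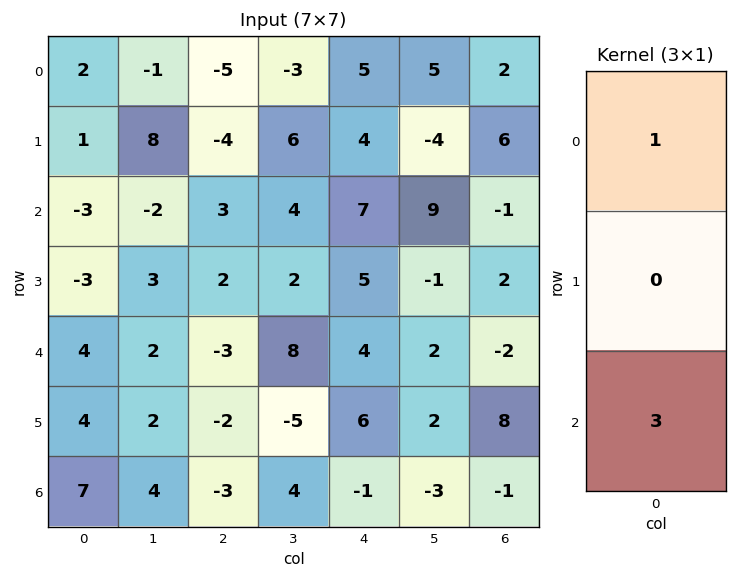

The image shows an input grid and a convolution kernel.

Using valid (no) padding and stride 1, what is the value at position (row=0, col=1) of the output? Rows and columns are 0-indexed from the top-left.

The receptive field on the input at this output position is [-1 / 8 / -2]. Elementwise product with the kernel and sum: -1·1 + -2·3.

-7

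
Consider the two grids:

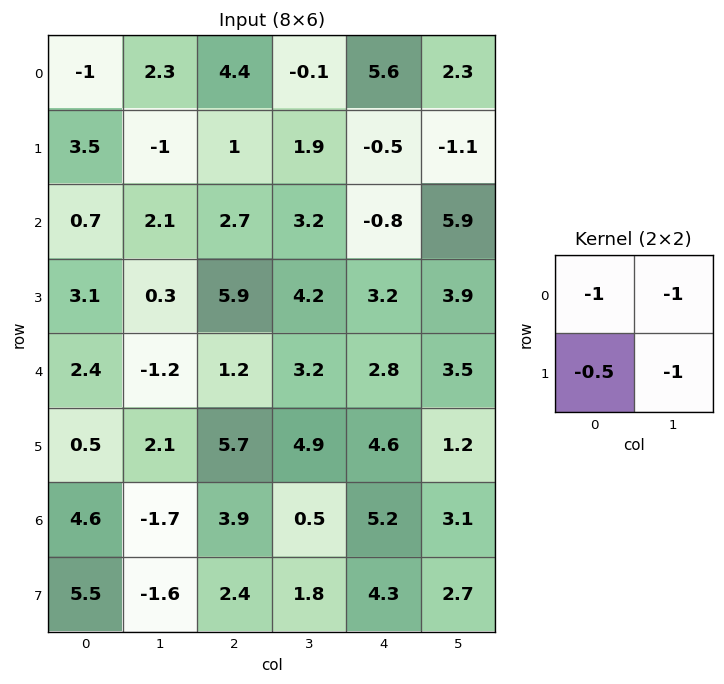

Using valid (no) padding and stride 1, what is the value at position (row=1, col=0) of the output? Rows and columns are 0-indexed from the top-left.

The receptive field on the input at this output position is [3.5 -1 / 0.7 2.1]. Elementwise product with the kernel and sum: 3.5·-1 + -1·-1 + 0.7·-0.5 + 2.1·-1.

-4.95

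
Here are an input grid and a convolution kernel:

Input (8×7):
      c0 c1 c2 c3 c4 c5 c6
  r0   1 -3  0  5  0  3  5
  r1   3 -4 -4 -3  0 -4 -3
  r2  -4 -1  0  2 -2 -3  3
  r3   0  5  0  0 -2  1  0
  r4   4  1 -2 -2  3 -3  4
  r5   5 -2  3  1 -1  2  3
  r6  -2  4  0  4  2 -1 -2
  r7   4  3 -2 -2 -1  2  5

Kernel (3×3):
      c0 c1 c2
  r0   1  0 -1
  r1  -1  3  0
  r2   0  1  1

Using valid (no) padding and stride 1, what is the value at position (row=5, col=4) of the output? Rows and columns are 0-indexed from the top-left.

-2

The receptive field on the input at this output position is [-1 2 3 / 2 -1 -2 / -1 2 5]. Elementwise product with the kernel and sum: -1·1 + 3·-1 + 2·-1 + -1·3 + 2·1 + 5·1.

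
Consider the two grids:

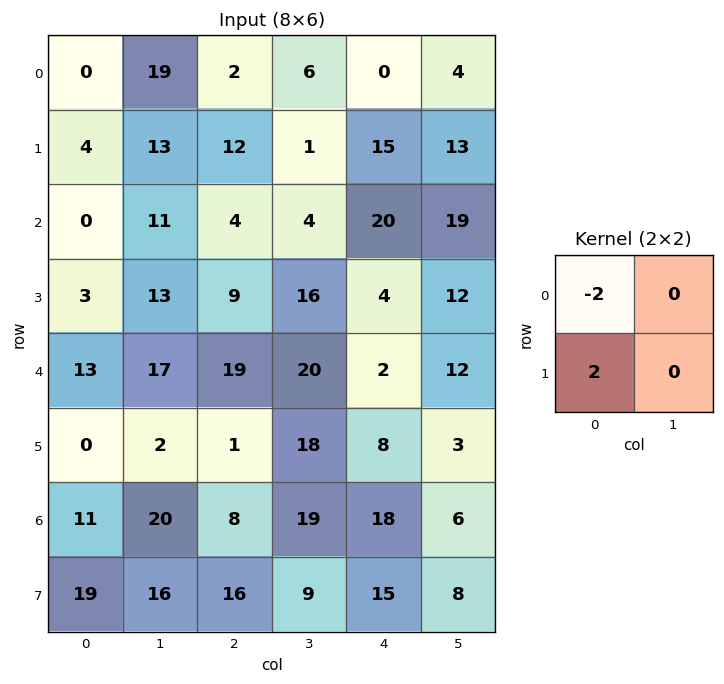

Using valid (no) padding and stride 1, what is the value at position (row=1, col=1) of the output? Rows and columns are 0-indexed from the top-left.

The receptive field on the input at this output position is [13 12 / 11 4]. Elementwise product with the kernel and sum: 13·-2 + 11·2.

-4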